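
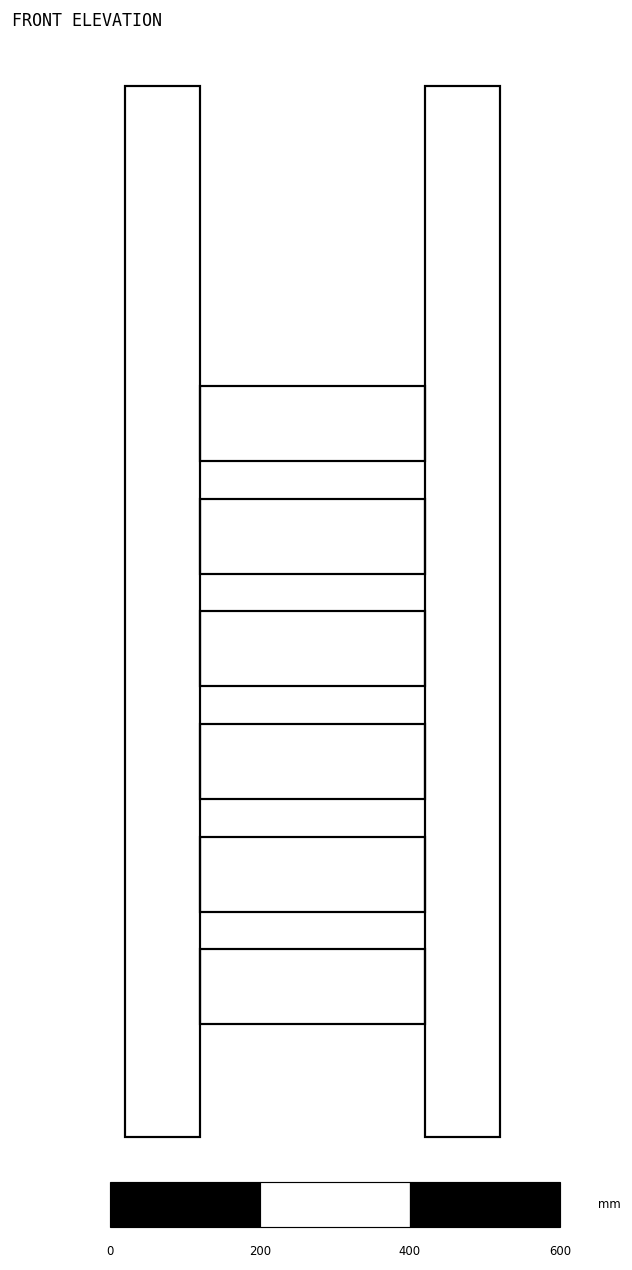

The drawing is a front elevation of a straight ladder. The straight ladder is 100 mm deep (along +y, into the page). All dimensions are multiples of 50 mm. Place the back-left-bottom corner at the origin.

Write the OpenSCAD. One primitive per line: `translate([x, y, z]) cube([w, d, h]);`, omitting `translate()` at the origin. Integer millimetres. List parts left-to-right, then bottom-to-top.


cube([100, 100, 1400]);
translate([100, 0, 150]) cube([300, 100, 100]);
translate([100, 0, 300]) cube([300, 100, 100]);
translate([100, 0, 450]) cube([300, 100, 100]);
translate([100, 0, 600]) cube([300, 100, 100]);
translate([100, 0, 750]) cube([300, 100, 100]);
translate([100, 0, 900]) cube([300, 100, 100]);
translate([400, 0, 0]) cube([100, 100, 1400]);


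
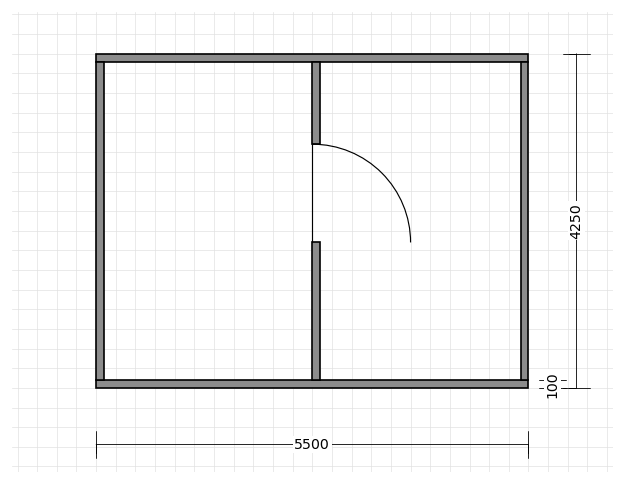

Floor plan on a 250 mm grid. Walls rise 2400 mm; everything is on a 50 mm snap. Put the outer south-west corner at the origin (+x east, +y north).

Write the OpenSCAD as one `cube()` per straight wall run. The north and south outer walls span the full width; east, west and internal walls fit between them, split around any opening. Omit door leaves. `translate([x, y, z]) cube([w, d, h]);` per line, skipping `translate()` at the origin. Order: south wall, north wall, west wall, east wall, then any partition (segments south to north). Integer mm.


cube([5500, 100, 2400]);
translate([0, 4150, 0]) cube([5500, 100, 2400]);
translate([0, 100, 0]) cube([100, 4050, 2400]);
translate([5400, 100, 0]) cube([100, 4050, 2400]);
translate([2750, 100, 0]) cube([100, 1750, 2400]);
translate([2750, 3100, 0]) cube([100, 1050, 2400]);


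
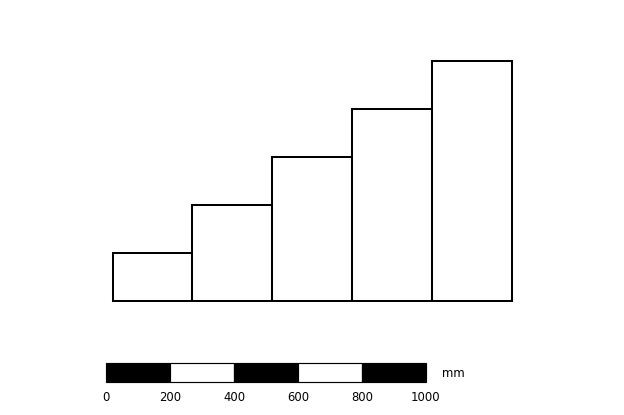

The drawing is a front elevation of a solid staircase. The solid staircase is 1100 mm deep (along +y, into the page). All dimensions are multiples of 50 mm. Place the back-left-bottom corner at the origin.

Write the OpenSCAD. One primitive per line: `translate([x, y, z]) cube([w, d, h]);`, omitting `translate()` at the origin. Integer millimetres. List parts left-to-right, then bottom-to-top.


cube([250, 1100, 150]);
translate([250, 0, 0]) cube([250, 1100, 300]);
translate([500, 0, 0]) cube([250, 1100, 450]);
translate([750, 0, 0]) cube([250, 1100, 600]);
translate([1000, 0, 0]) cube([250, 1100, 750]);


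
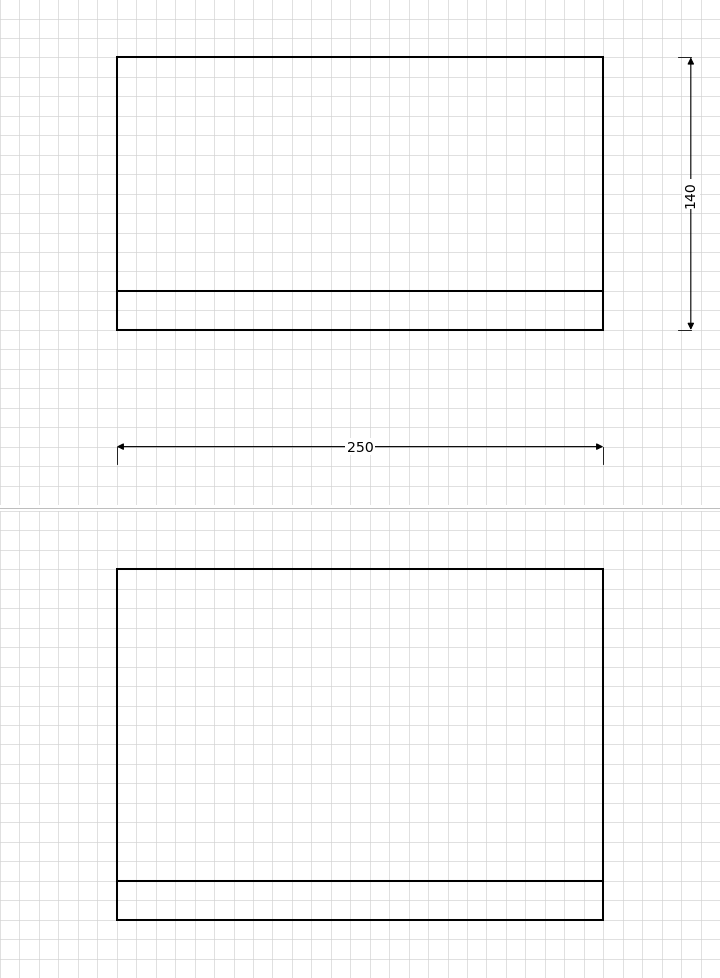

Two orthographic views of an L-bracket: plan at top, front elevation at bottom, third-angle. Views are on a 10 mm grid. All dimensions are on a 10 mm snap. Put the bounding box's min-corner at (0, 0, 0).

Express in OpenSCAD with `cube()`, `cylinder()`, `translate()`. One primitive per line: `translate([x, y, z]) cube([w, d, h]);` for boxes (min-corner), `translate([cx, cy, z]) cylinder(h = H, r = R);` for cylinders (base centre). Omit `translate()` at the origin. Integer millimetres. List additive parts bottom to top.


cube([250, 140, 20]);
translate([0, 0, 20]) cube([250, 20, 160]);


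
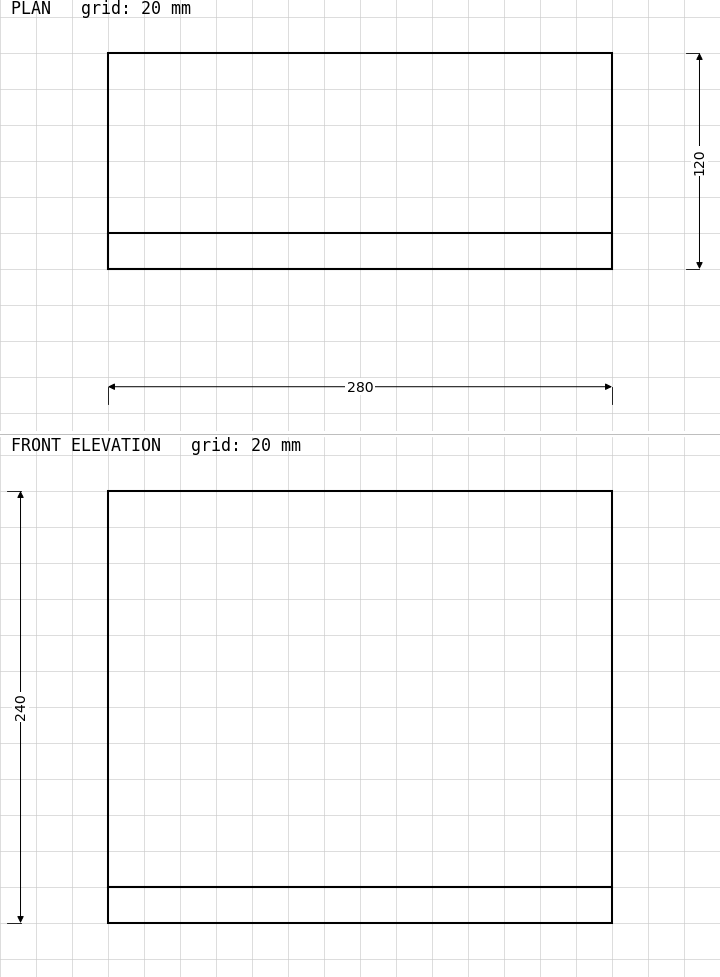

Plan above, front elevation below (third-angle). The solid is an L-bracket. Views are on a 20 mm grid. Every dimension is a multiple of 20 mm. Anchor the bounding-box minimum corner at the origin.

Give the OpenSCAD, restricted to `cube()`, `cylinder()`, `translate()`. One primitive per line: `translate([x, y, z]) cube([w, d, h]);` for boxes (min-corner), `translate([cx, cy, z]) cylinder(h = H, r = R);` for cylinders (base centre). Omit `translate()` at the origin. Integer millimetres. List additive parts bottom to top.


cube([280, 120, 20]);
translate([0, 0, 20]) cube([280, 20, 220]);


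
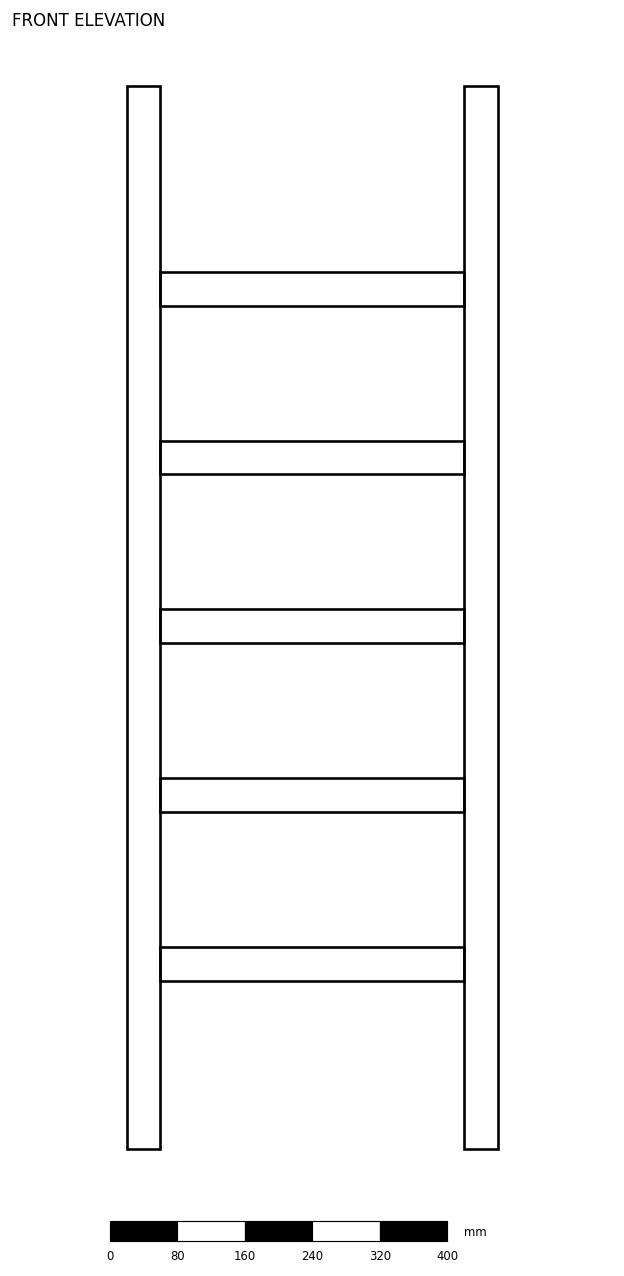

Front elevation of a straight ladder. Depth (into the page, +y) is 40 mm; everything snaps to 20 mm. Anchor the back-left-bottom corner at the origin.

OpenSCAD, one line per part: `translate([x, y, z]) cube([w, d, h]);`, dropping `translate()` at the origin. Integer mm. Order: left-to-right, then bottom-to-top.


cube([40, 40, 1260]);
translate([40, 0, 200]) cube([360, 40, 40]);
translate([40, 0, 400]) cube([360, 40, 40]);
translate([40, 0, 600]) cube([360, 40, 40]);
translate([40, 0, 800]) cube([360, 40, 40]);
translate([40, 0, 1000]) cube([360, 40, 40]);
translate([400, 0, 0]) cube([40, 40, 1260]);


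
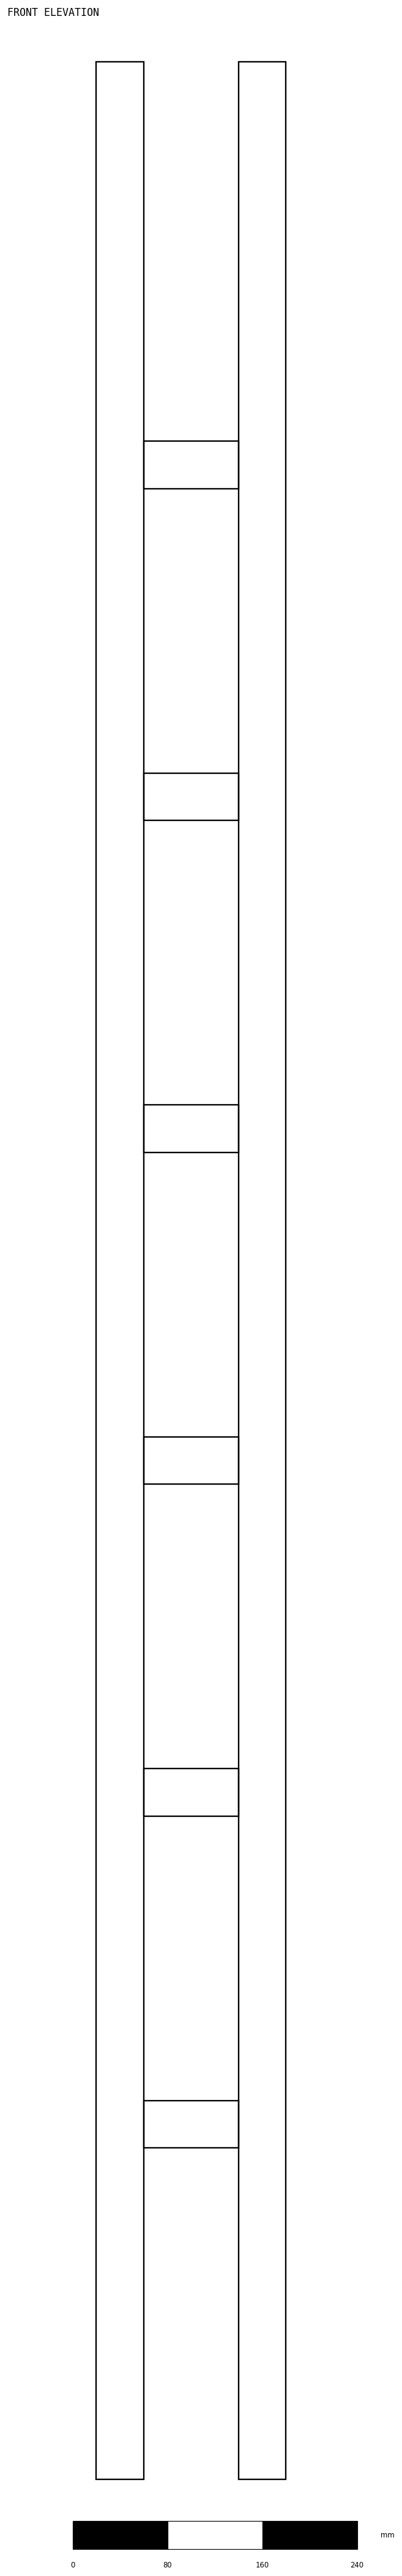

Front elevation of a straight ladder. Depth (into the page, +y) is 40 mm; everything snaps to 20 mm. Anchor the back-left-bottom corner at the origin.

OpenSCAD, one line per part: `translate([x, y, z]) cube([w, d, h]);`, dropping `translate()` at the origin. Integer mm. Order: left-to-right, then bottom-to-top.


cube([40, 40, 2040]);
translate([40, 0, 280]) cube([80, 40, 40]);
translate([40, 0, 560]) cube([80, 40, 40]);
translate([40, 0, 840]) cube([80, 40, 40]);
translate([40, 0, 1120]) cube([80, 40, 40]);
translate([40, 0, 1400]) cube([80, 40, 40]);
translate([40, 0, 1680]) cube([80, 40, 40]);
translate([120, 0, 0]) cube([40, 40, 2040]);


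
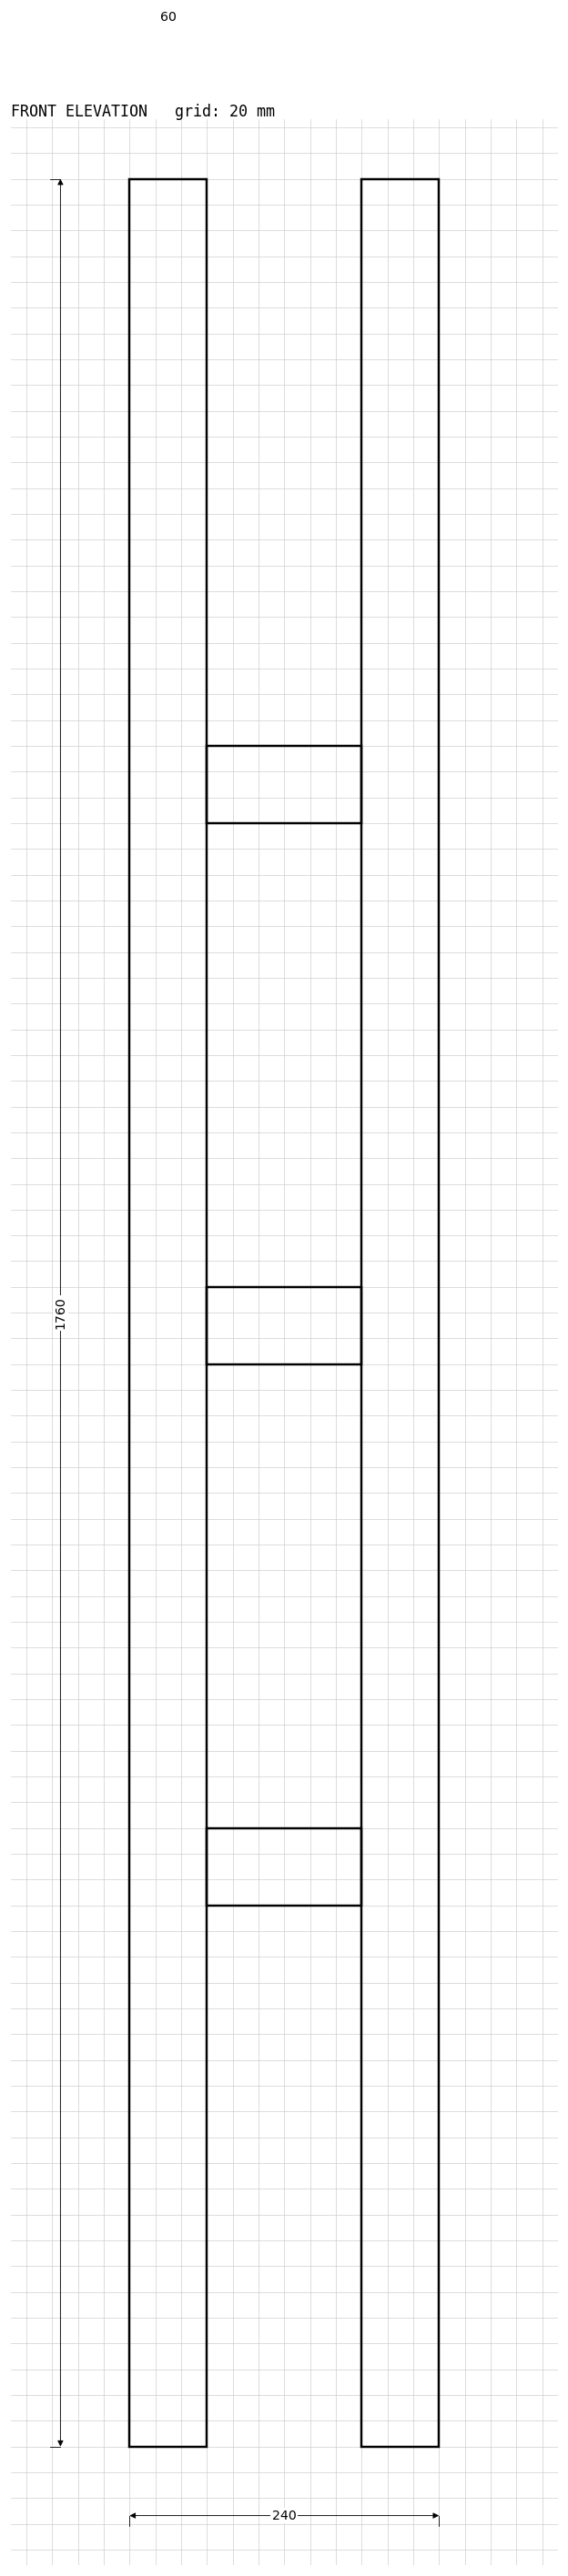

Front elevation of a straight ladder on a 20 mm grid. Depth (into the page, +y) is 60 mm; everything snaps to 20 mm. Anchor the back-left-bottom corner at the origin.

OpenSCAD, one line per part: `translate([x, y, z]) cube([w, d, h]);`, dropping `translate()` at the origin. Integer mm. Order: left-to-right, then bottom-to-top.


cube([60, 60, 1760]);
translate([60, 0, 420]) cube([120, 60, 60]);
translate([60, 0, 840]) cube([120, 60, 60]);
translate([60, 0, 1260]) cube([120, 60, 60]);
translate([180, 0, 0]) cube([60, 60, 1760]);


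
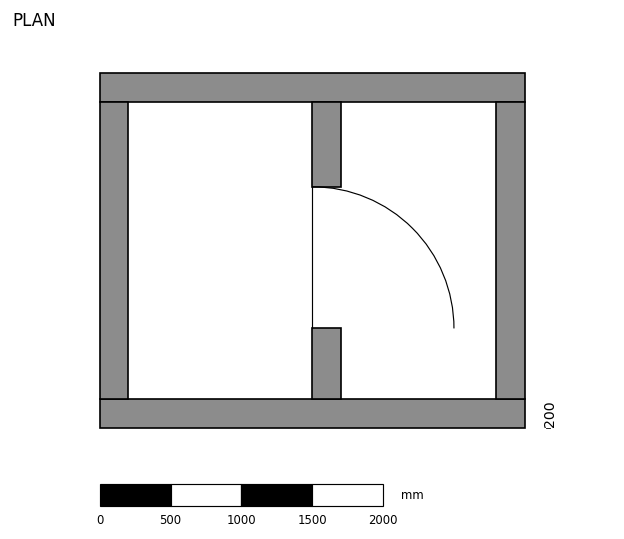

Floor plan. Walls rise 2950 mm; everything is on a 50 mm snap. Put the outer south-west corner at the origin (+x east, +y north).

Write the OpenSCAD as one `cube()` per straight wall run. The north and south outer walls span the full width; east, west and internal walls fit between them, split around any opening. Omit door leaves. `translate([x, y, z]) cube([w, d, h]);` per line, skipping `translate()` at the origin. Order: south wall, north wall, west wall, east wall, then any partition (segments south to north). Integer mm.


cube([3000, 200, 2950]);
translate([0, 2300, 0]) cube([3000, 200, 2950]);
translate([0, 200, 0]) cube([200, 2100, 2950]);
translate([2800, 200, 0]) cube([200, 2100, 2950]);
translate([1500, 200, 0]) cube([200, 500, 2950]);
translate([1500, 1700, 0]) cube([200, 600, 2950]);


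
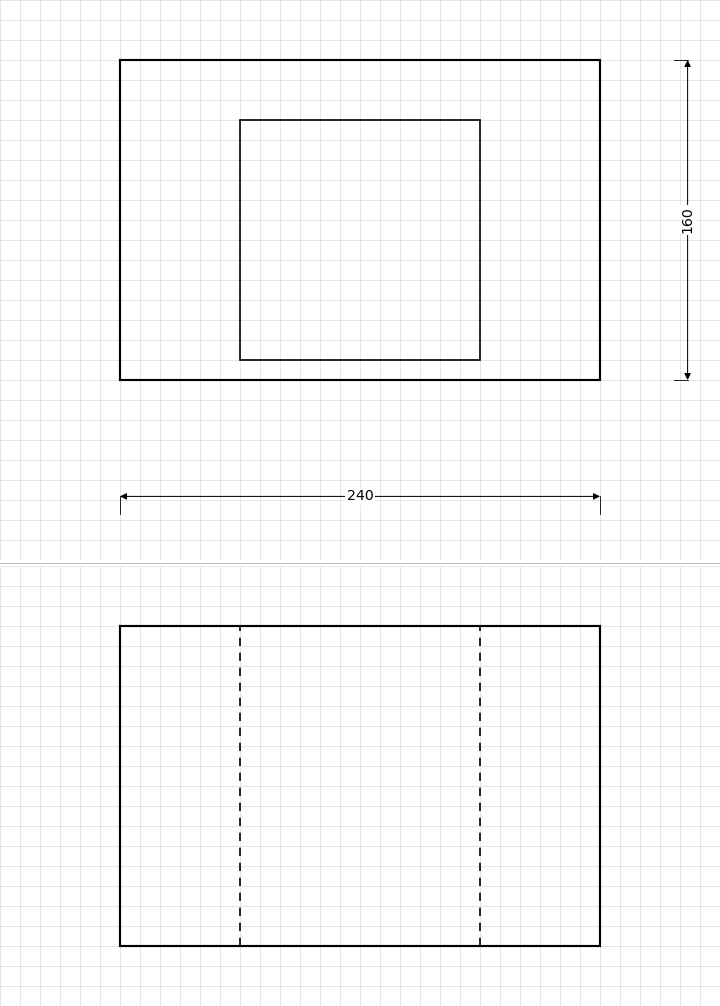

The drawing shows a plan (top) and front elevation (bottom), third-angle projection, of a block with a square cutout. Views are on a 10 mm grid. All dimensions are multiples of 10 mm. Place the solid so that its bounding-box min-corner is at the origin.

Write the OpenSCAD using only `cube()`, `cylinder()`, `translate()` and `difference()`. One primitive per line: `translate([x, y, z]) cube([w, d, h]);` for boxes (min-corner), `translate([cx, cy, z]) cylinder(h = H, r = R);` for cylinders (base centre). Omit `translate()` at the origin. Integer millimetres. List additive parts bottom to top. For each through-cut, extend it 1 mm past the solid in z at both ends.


difference() {
  cube([240, 160, 160]);
  translate([60, 10, -1]) cube([120, 120, 162]);
}


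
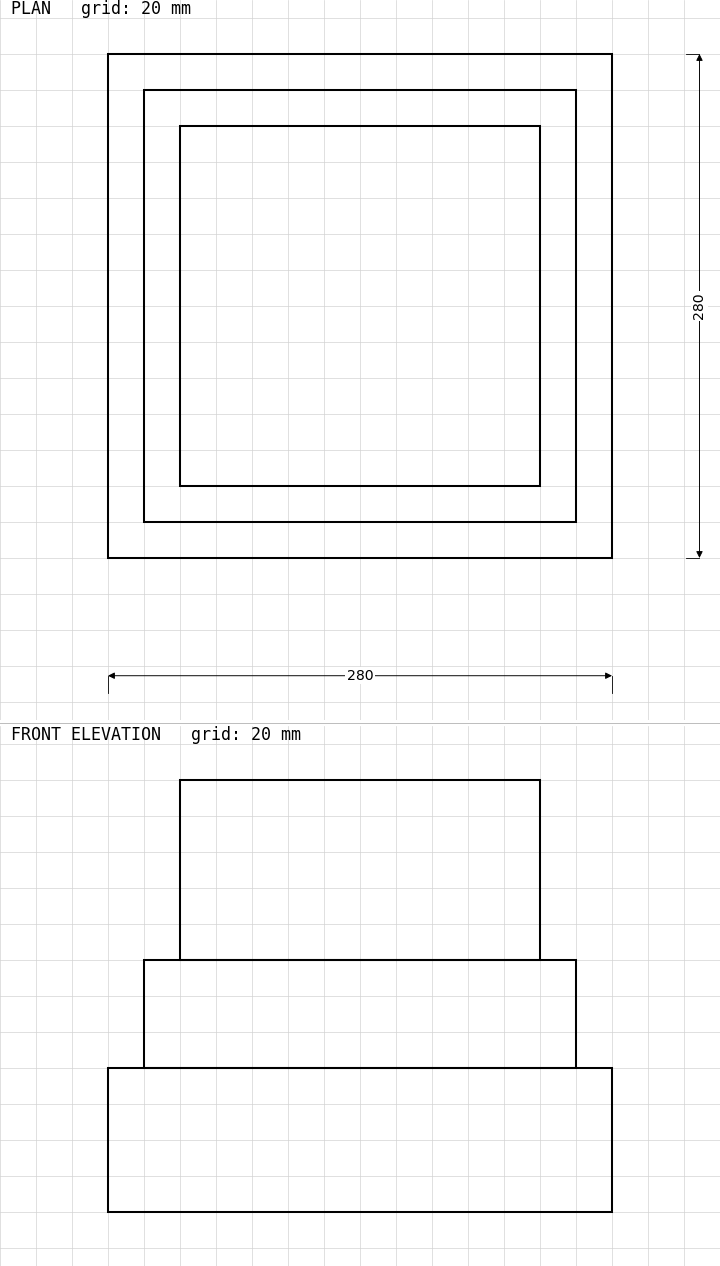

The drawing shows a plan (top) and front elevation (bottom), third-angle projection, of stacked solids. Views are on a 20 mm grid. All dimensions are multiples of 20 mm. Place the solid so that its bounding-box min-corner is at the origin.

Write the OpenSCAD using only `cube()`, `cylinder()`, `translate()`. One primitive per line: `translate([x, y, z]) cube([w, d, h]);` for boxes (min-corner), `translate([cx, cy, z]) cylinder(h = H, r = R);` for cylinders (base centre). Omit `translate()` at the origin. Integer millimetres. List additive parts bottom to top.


cube([280, 280, 80]);
translate([20, 20, 80]) cube([240, 240, 60]);
translate([40, 40, 140]) cube([200, 200, 100]);


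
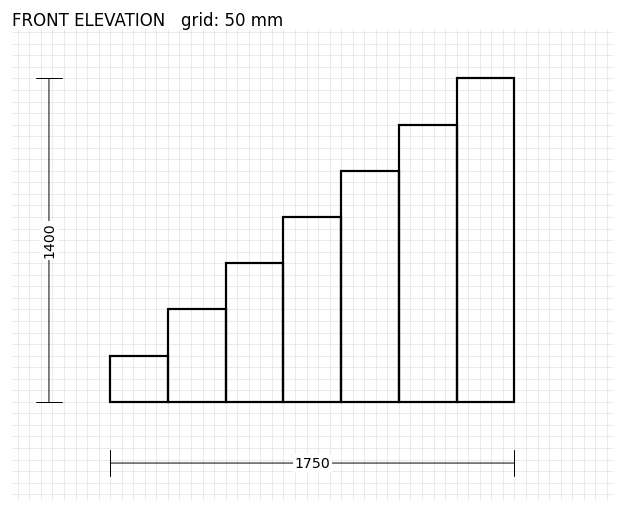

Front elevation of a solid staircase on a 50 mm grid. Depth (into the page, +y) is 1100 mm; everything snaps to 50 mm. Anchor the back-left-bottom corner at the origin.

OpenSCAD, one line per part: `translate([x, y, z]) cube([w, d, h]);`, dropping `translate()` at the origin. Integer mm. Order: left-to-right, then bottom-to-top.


cube([250, 1100, 200]);
translate([250, 0, 0]) cube([250, 1100, 400]);
translate([500, 0, 0]) cube([250, 1100, 600]);
translate([750, 0, 0]) cube([250, 1100, 800]);
translate([1000, 0, 0]) cube([250, 1100, 1000]);
translate([1250, 0, 0]) cube([250, 1100, 1200]);
translate([1500, 0, 0]) cube([250, 1100, 1400]);


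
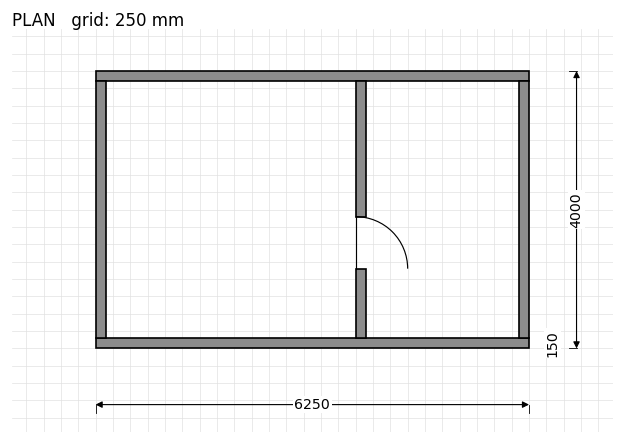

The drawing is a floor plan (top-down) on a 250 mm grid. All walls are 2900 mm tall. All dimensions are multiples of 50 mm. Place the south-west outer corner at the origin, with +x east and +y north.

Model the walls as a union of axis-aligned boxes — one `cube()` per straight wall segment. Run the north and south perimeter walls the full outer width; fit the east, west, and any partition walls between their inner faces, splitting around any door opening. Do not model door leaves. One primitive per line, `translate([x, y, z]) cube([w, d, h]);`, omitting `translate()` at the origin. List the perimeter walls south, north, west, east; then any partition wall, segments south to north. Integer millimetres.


cube([6250, 150, 2900]);
translate([0, 3850, 0]) cube([6250, 150, 2900]);
translate([0, 150, 0]) cube([150, 3700, 2900]);
translate([6100, 150, 0]) cube([150, 3700, 2900]);
translate([3750, 150, 0]) cube([150, 1000, 2900]);
translate([3750, 1900, 0]) cube([150, 1950, 2900]);


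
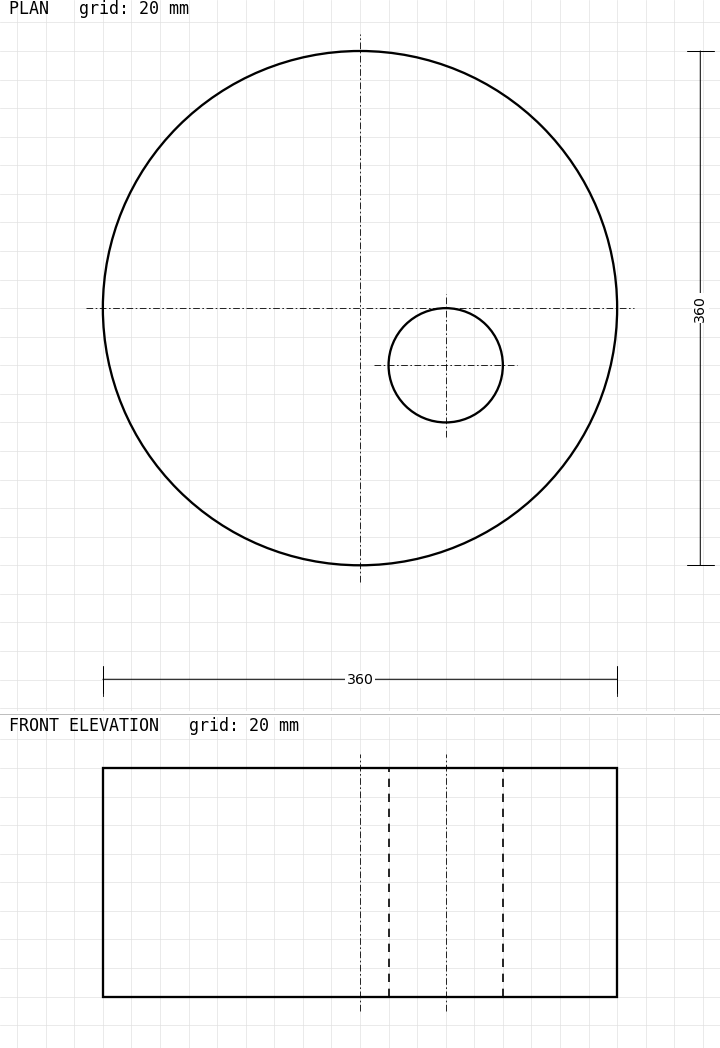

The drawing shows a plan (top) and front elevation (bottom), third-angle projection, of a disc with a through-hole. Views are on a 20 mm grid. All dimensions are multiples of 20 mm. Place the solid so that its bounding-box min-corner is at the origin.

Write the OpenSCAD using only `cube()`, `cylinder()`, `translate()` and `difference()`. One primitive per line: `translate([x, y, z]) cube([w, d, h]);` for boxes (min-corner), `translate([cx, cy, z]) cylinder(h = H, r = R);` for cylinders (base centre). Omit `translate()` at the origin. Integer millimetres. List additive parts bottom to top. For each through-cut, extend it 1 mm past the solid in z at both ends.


difference() {
  translate([180, 180, 0]) cylinder(h = 160, r = 180);
  translate([240, 140, -1]) cylinder(h = 162, r = 40);
}


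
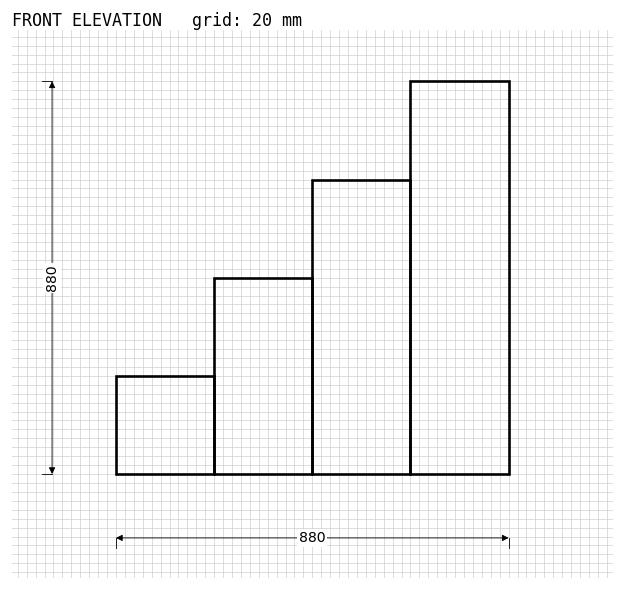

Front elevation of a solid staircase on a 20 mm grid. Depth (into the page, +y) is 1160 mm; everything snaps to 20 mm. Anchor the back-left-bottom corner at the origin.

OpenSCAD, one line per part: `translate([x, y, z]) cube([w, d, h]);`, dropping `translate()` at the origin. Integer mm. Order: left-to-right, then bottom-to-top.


cube([220, 1160, 220]);
translate([220, 0, 0]) cube([220, 1160, 440]);
translate([440, 0, 0]) cube([220, 1160, 660]);
translate([660, 0, 0]) cube([220, 1160, 880]);


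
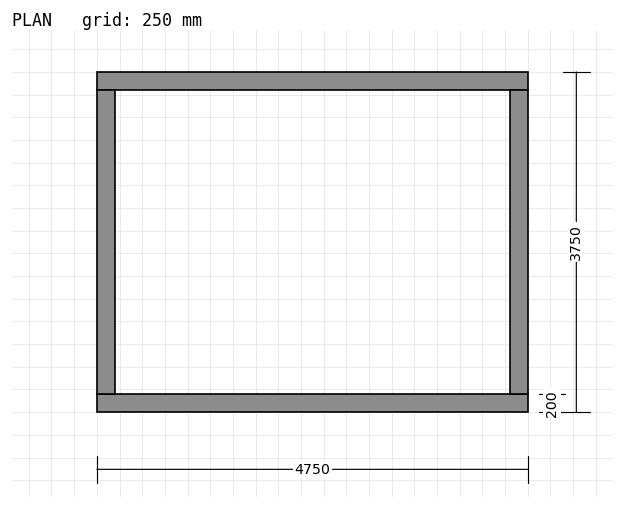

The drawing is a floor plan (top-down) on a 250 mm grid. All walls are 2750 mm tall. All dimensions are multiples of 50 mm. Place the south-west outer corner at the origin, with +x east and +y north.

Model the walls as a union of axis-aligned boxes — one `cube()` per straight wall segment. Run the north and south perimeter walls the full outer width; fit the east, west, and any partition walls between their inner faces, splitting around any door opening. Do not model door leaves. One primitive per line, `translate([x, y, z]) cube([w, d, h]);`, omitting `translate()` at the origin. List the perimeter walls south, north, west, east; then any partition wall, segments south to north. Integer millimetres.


cube([4750, 200, 2750]);
translate([0, 3550, 0]) cube([4750, 200, 2750]);
translate([0, 200, 0]) cube([200, 3350, 2750]);
translate([4550, 200, 0]) cube([200, 3350, 2750]);


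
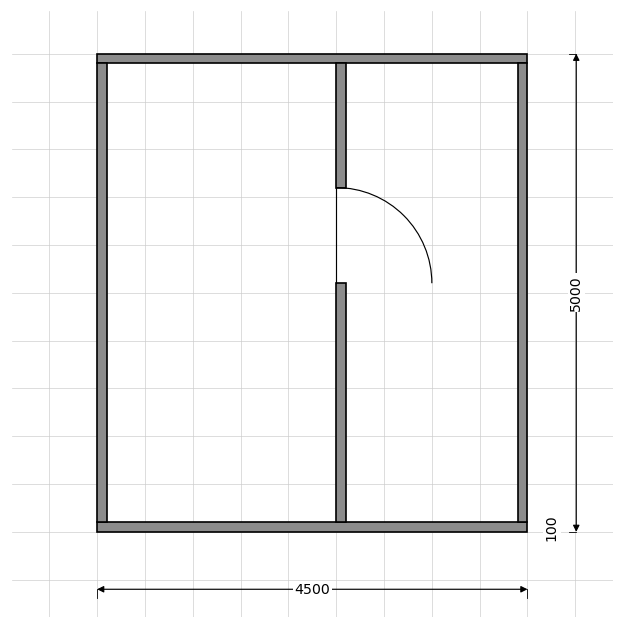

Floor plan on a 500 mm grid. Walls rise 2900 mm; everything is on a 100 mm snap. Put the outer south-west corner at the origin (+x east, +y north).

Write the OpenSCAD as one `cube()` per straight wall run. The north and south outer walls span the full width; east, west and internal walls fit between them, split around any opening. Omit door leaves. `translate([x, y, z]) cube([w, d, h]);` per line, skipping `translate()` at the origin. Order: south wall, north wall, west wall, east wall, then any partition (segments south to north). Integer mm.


cube([4500, 100, 2900]);
translate([0, 4900, 0]) cube([4500, 100, 2900]);
translate([0, 100, 0]) cube([100, 4800, 2900]);
translate([4400, 100, 0]) cube([100, 4800, 2900]);
translate([2500, 100, 0]) cube([100, 2500, 2900]);
translate([2500, 3600, 0]) cube([100, 1300, 2900]);


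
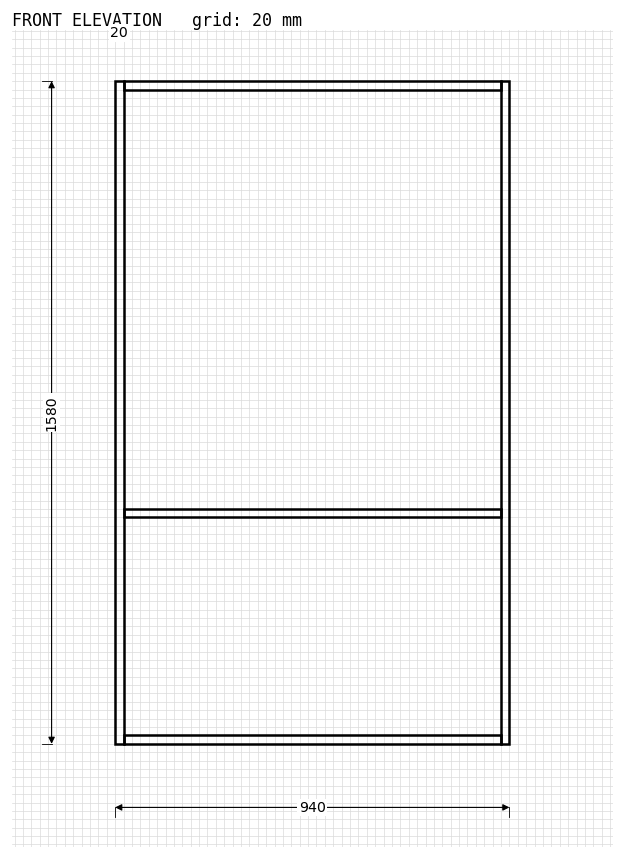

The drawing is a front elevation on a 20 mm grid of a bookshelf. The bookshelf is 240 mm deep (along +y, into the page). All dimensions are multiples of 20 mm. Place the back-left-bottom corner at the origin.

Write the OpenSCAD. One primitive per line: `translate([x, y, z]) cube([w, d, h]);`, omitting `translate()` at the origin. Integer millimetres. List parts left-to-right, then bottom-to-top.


cube([20, 240, 1580]);
translate([20, 0, 0]) cube([900, 240, 20]);
translate([20, 0, 540]) cube([900, 240, 20]);
translate([20, 0, 1560]) cube([900, 240, 20]);
translate([920, 0, 0]) cube([20, 240, 1580]);


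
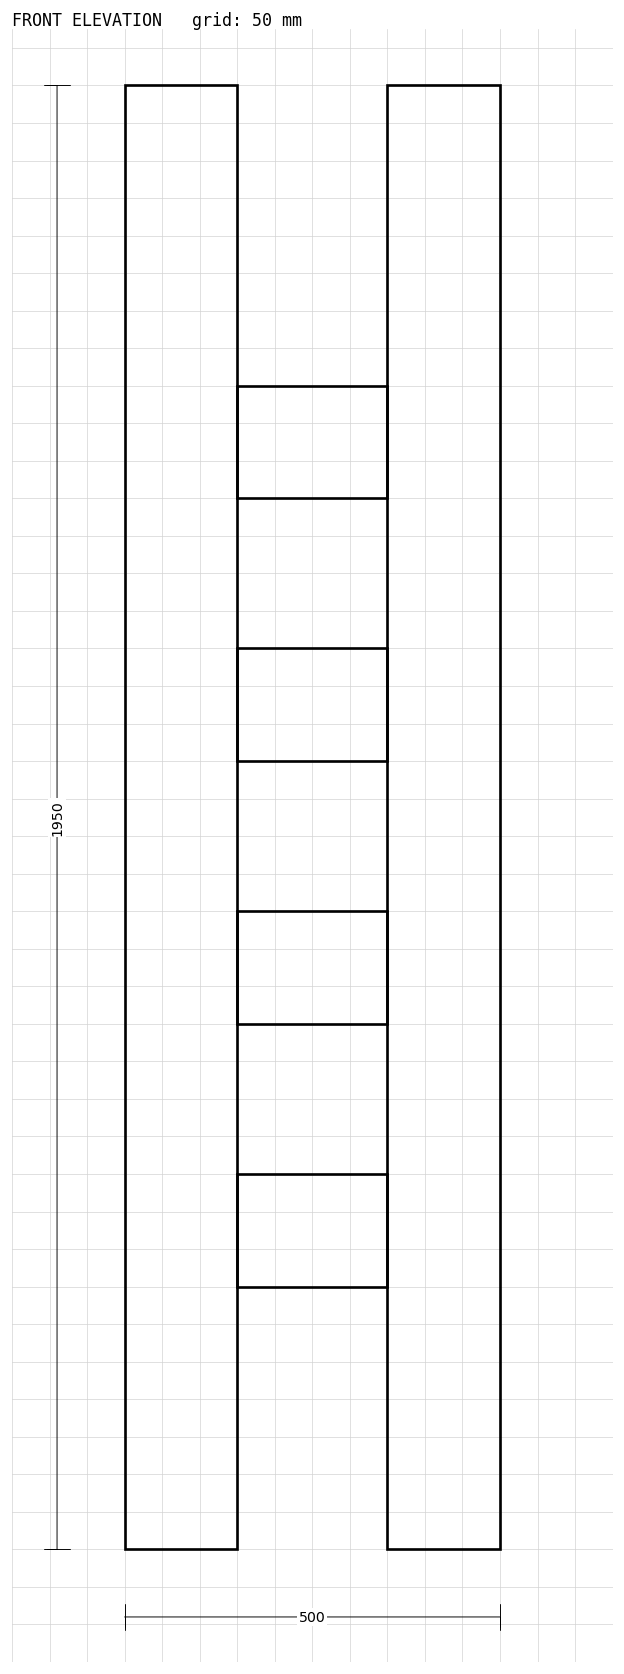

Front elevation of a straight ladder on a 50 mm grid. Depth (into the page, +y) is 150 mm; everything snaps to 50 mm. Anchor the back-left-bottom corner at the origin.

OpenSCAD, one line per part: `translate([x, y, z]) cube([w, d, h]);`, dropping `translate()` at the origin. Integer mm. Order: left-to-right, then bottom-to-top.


cube([150, 150, 1950]);
translate([150, 0, 350]) cube([200, 150, 150]);
translate([150, 0, 700]) cube([200, 150, 150]);
translate([150, 0, 1050]) cube([200, 150, 150]);
translate([150, 0, 1400]) cube([200, 150, 150]);
translate([350, 0, 0]) cube([150, 150, 1950]);


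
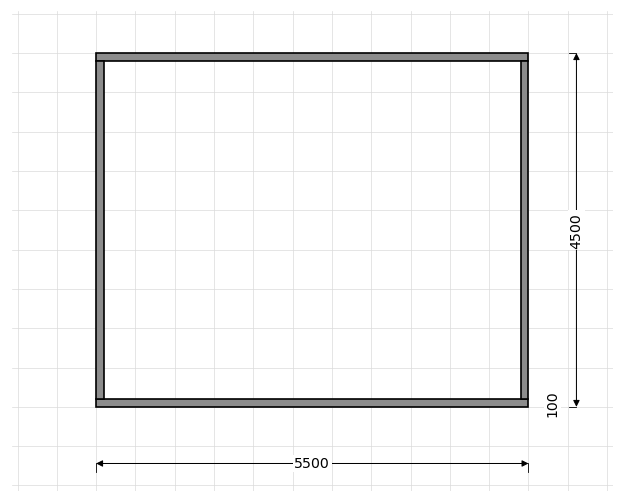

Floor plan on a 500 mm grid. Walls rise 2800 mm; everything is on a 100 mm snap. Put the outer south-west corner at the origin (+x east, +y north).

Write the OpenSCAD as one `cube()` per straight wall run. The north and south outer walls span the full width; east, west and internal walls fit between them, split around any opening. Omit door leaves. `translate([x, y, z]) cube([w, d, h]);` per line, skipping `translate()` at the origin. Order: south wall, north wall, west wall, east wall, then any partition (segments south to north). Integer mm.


cube([5500, 100, 2800]);
translate([0, 4400, 0]) cube([5500, 100, 2800]);
translate([0, 100, 0]) cube([100, 4300, 2800]);
translate([5400, 100, 0]) cube([100, 4300, 2800]);


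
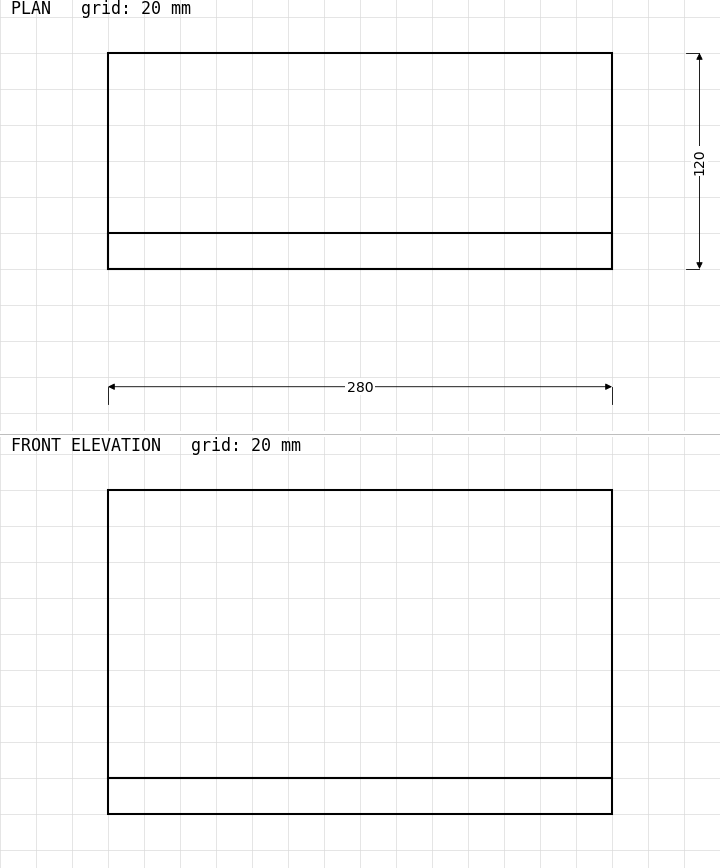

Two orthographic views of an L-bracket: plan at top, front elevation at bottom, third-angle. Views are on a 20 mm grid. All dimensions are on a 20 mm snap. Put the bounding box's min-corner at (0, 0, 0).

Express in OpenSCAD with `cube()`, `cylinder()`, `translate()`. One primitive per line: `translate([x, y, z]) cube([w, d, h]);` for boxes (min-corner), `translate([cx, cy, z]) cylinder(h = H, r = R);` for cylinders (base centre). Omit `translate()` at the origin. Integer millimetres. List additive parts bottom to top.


cube([280, 120, 20]);
translate([0, 0, 20]) cube([280, 20, 160]);


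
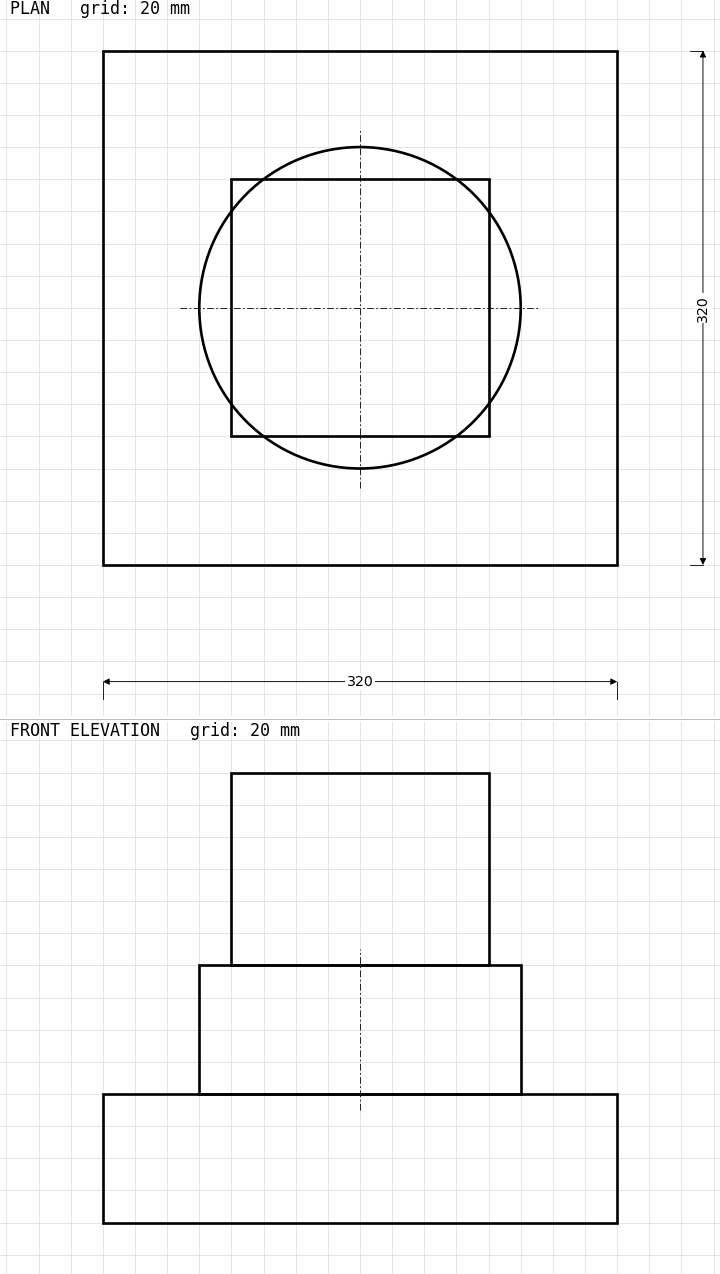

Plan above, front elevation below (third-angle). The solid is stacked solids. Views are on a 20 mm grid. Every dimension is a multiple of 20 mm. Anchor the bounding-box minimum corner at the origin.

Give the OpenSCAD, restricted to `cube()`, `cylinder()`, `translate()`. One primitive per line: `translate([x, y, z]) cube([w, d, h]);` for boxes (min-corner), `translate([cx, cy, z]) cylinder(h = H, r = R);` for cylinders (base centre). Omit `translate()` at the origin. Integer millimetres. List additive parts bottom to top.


cube([320, 320, 80]);
translate([160, 160, 80]) cylinder(h = 80, r = 100);
translate([80, 80, 160]) cube([160, 160, 120]);


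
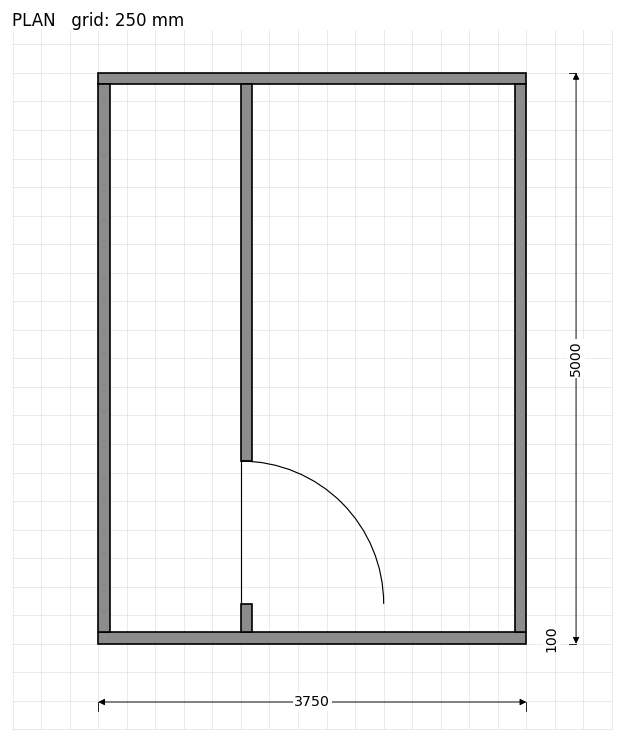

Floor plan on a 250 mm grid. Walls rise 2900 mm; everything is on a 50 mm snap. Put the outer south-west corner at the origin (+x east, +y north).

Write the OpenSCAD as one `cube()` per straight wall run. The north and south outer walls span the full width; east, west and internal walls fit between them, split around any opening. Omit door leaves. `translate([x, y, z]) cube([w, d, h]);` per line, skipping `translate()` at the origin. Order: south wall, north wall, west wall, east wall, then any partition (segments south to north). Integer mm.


cube([3750, 100, 2900]);
translate([0, 4900, 0]) cube([3750, 100, 2900]);
translate([0, 100, 0]) cube([100, 4800, 2900]);
translate([3650, 100, 0]) cube([100, 4800, 2900]);
translate([1250, 100, 0]) cube([100, 250, 2900]);
translate([1250, 1600, 0]) cube([100, 3300, 2900]);


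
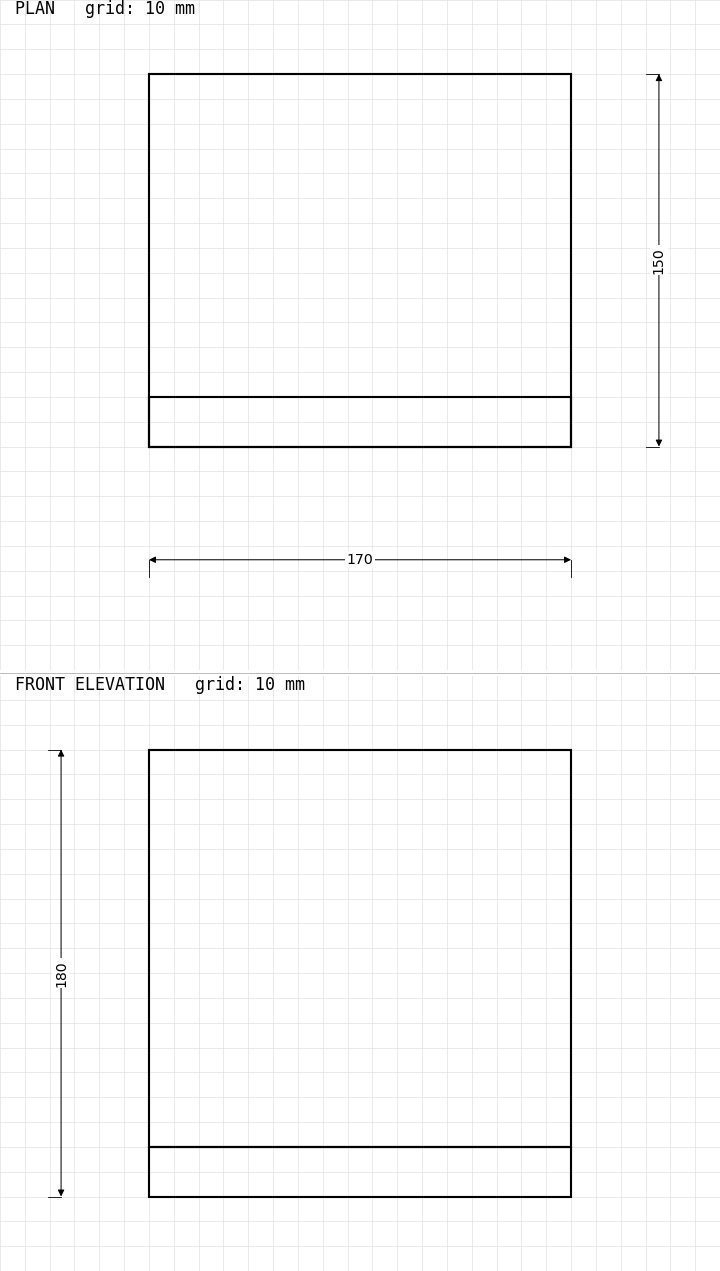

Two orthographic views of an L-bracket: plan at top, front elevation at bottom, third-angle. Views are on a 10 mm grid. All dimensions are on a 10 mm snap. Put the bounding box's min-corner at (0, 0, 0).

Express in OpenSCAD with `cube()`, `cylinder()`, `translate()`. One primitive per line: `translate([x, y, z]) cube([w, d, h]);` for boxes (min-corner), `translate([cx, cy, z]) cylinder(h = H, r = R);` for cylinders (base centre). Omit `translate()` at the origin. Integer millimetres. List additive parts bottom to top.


cube([170, 150, 20]);
translate([0, 0, 20]) cube([170, 20, 160]);


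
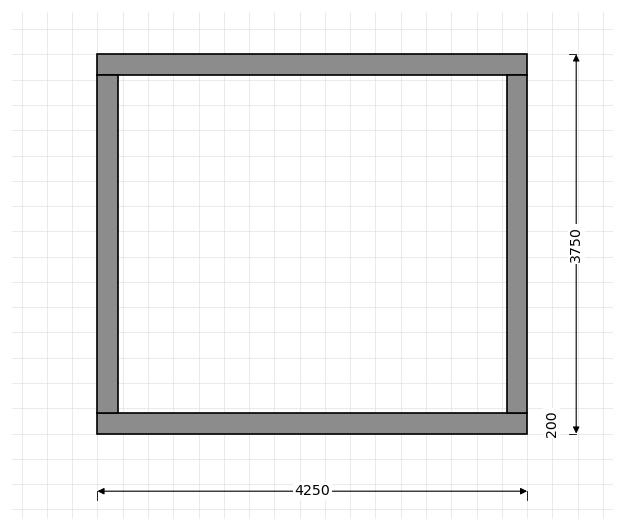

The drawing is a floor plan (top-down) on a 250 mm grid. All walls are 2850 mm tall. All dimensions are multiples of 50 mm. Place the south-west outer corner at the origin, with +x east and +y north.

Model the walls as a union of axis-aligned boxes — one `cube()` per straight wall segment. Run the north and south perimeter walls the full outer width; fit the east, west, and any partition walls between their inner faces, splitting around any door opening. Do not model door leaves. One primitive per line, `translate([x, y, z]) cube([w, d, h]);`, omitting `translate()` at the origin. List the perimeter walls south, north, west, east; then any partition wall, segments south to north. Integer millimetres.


cube([4250, 200, 2850]);
translate([0, 3550, 0]) cube([4250, 200, 2850]);
translate([0, 200, 0]) cube([200, 3350, 2850]);
translate([4050, 200, 0]) cube([200, 3350, 2850]);


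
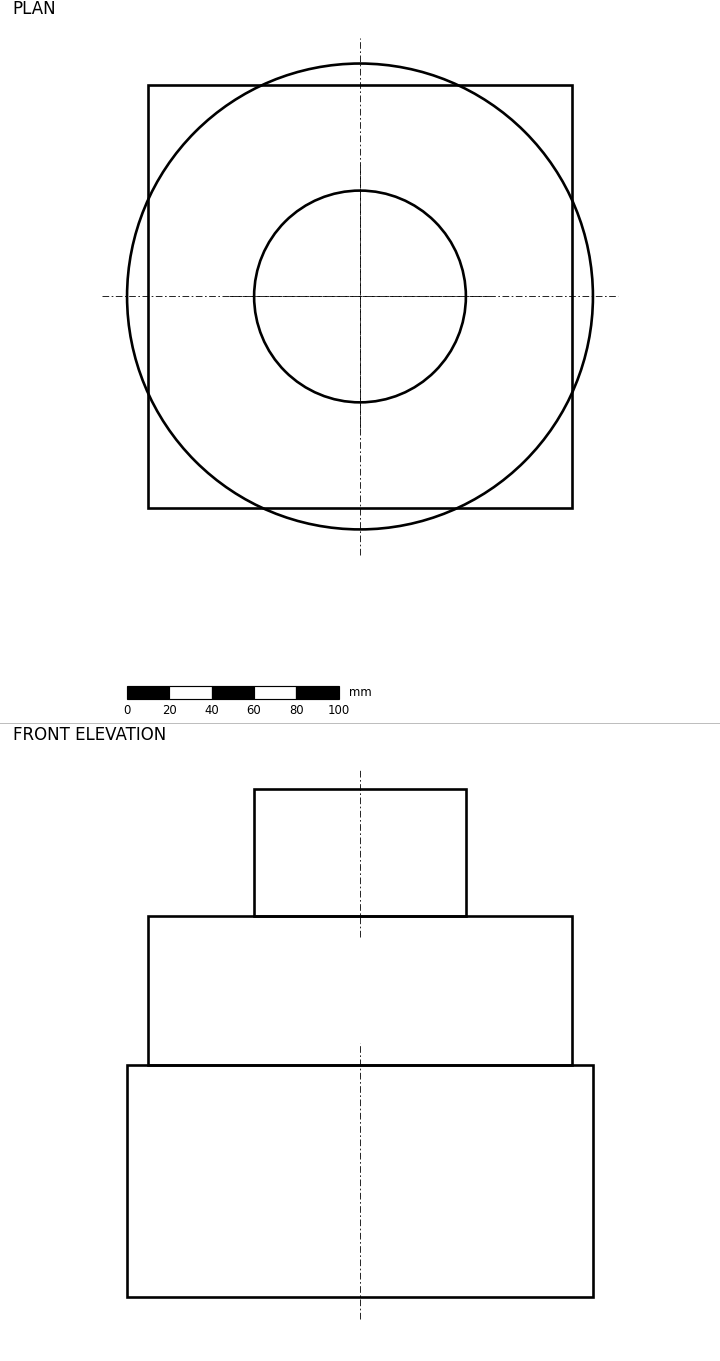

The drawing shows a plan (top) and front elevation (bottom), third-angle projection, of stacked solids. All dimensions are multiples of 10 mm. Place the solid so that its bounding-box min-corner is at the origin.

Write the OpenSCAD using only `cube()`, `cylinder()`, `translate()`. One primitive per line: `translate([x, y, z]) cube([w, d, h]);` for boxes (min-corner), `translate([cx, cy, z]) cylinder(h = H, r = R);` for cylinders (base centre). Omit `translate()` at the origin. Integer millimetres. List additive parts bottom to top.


translate([110, 110, 0]) cylinder(h = 110, r = 110);
translate([10, 10, 110]) cube([200, 200, 70]);
translate([110, 110, 180]) cylinder(h = 60, r = 50);


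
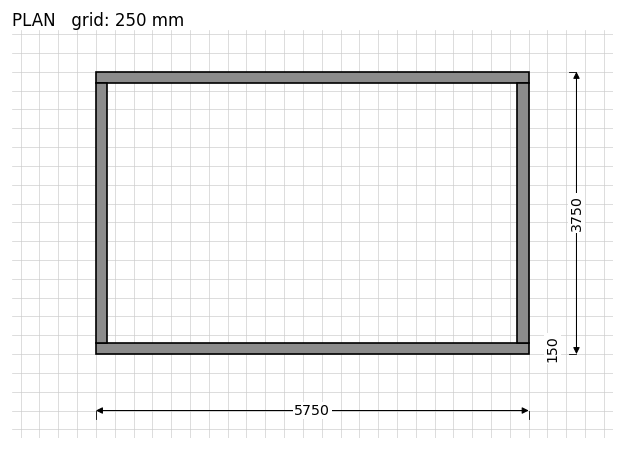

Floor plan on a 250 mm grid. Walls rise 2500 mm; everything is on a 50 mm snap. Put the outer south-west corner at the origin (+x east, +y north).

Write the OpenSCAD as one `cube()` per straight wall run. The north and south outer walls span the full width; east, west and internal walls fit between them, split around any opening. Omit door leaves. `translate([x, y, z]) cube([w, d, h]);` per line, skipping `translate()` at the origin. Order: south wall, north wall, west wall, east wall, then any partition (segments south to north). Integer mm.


cube([5750, 150, 2500]);
translate([0, 3600, 0]) cube([5750, 150, 2500]);
translate([0, 150, 0]) cube([150, 3450, 2500]);
translate([5600, 150, 0]) cube([150, 3450, 2500]);


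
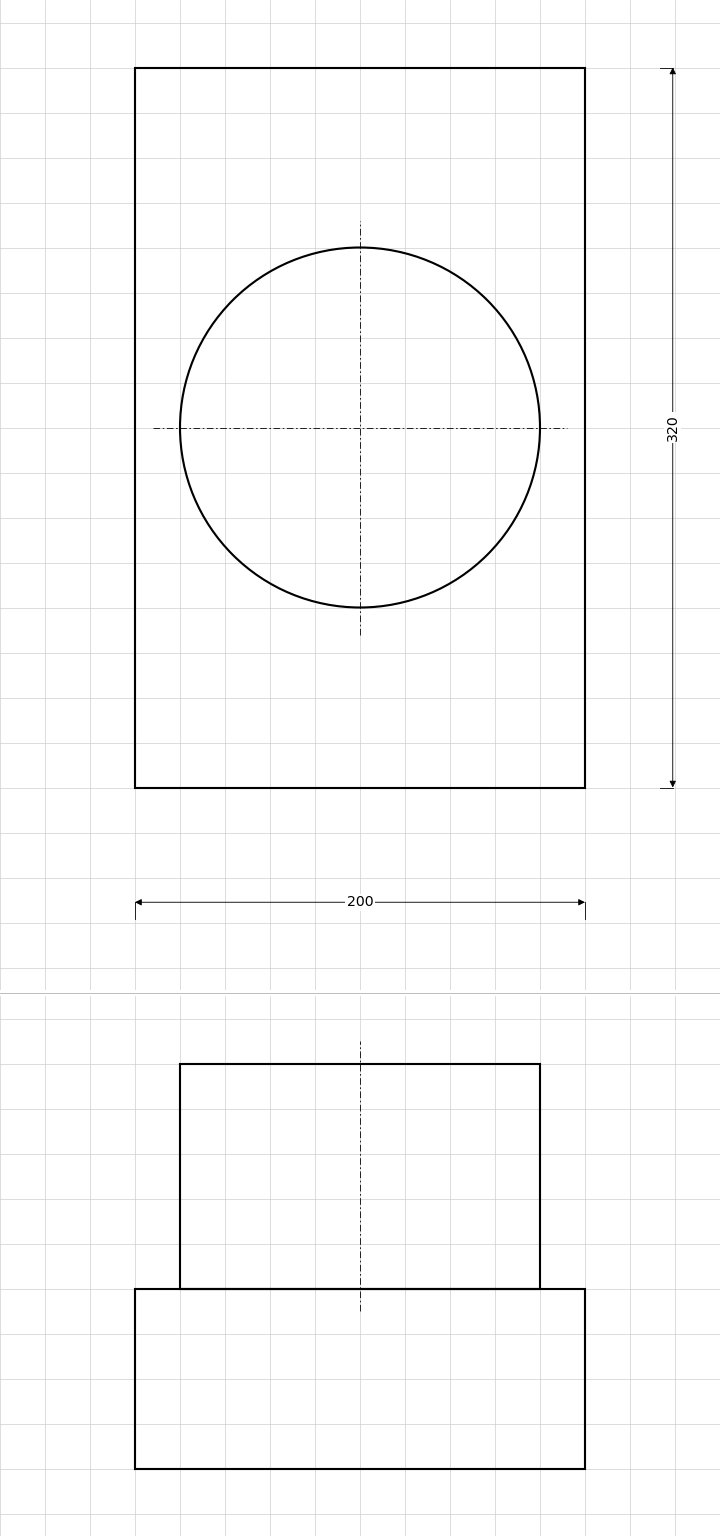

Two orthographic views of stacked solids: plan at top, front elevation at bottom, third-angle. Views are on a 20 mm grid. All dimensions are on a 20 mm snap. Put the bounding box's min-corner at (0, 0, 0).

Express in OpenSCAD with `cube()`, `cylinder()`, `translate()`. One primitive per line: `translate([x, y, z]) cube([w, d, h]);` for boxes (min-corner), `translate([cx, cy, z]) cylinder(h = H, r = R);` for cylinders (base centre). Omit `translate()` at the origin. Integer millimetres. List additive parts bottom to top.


cube([200, 320, 80]);
translate([100, 160, 80]) cylinder(h = 100, r = 80);


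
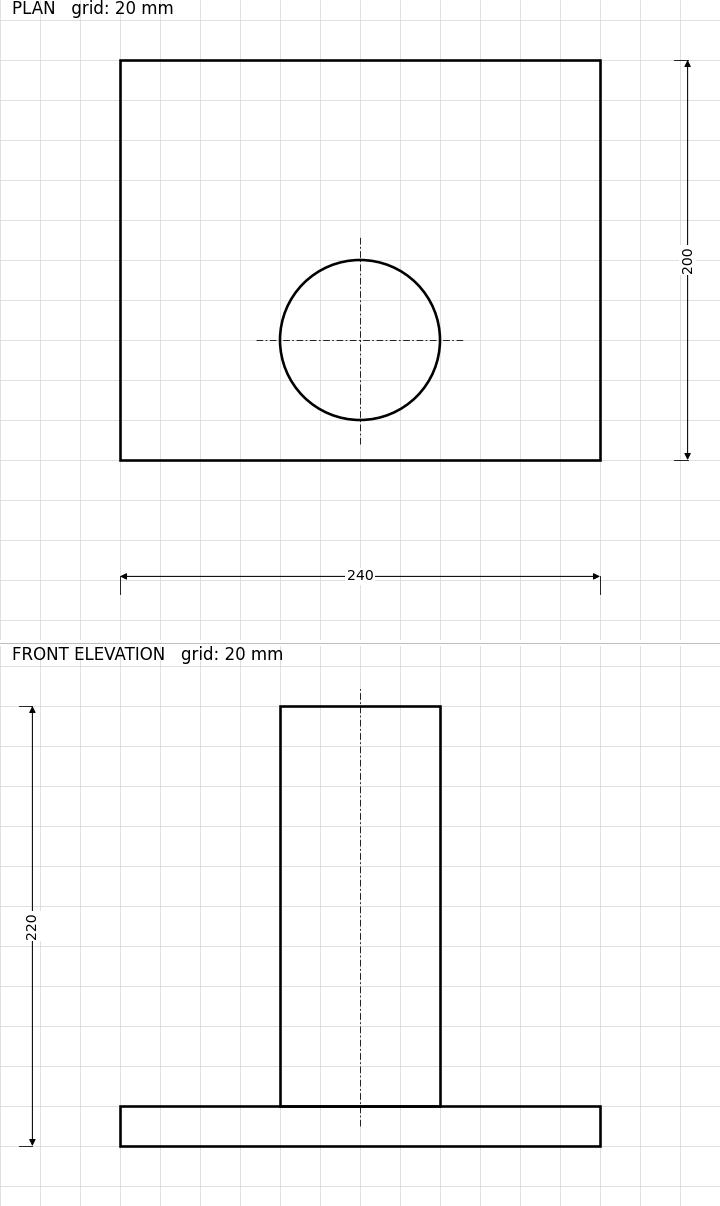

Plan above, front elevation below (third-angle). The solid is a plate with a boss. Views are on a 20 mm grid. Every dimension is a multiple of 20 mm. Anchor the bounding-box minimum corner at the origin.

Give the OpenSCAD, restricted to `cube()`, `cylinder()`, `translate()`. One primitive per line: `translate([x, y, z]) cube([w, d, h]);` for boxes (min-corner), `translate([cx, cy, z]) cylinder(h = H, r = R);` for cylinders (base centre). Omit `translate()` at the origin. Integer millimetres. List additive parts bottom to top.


cube([240, 200, 20]);
translate([120, 60, 20]) cylinder(h = 200, r = 40);


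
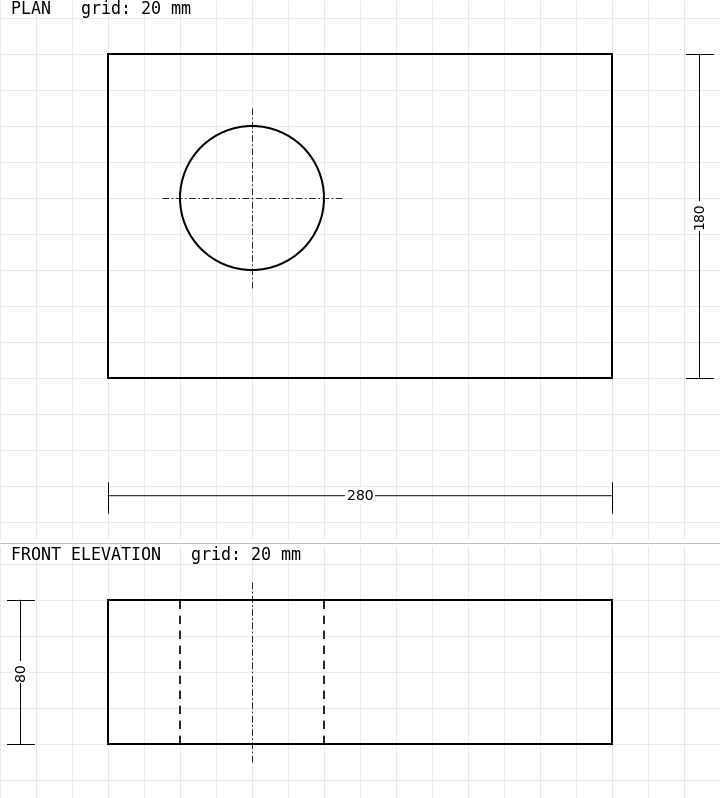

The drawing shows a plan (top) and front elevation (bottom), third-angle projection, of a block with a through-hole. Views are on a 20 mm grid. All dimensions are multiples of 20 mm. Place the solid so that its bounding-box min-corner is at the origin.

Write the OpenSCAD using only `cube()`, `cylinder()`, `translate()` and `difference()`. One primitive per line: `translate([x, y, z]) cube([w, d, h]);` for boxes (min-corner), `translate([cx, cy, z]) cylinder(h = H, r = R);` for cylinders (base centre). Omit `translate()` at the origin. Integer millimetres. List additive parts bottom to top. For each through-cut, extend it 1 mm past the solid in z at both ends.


difference() {
  cube([280, 180, 80]);
  translate([80, 100, -1]) cylinder(h = 82, r = 40);
}


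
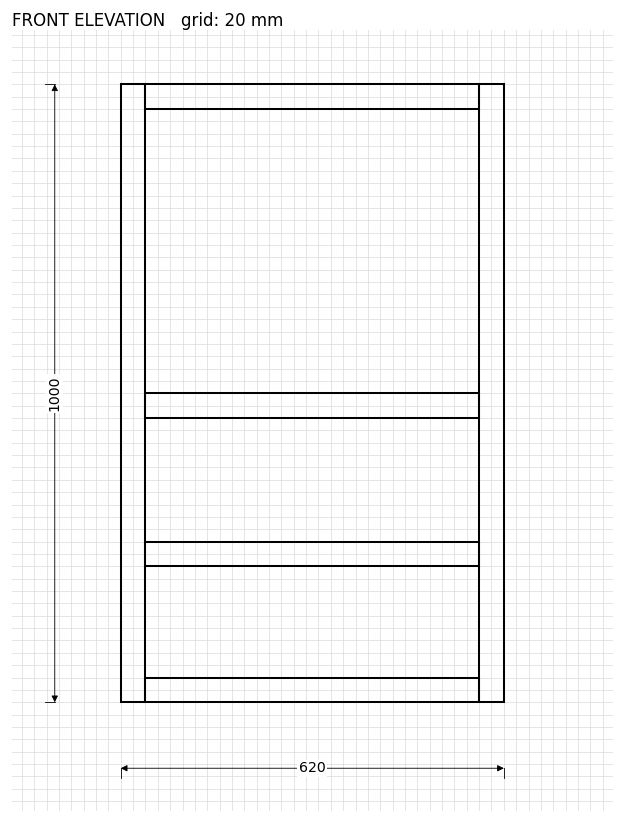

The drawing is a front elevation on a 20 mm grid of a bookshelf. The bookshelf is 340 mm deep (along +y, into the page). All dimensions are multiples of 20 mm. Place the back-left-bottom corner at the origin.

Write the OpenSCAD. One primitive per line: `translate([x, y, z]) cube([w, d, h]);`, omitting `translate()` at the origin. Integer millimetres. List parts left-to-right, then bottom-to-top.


cube([40, 340, 1000]);
translate([40, 0, 0]) cube([540, 340, 40]);
translate([40, 0, 220]) cube([540, 340, 40]);
translate([40, 0, 460]) cube([540, 340, 40]);
translate([40, 0, 960]) cube([540, 340, 40]);
translate([580, 0, 0]) cube([40, 340, 1000]);


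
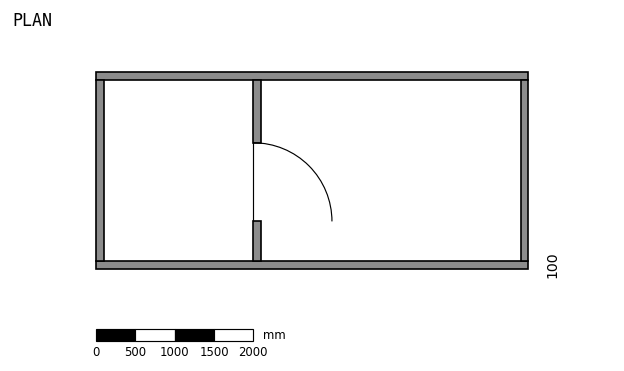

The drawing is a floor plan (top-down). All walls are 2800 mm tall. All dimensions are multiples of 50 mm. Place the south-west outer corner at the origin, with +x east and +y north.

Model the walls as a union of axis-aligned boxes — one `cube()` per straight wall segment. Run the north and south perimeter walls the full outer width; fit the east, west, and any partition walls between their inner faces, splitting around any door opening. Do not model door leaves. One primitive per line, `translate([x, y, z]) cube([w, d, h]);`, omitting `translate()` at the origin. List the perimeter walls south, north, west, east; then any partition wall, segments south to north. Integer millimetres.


cube([5500, 100, 2800]);
translate([0, 2400, 0]) cube([5500, 100, 2800]);
translate([0, 100, 0]) cube([100, 2300, 2800]);
translate([5400, 100, 0]) cube([100, 2300, 2800]);
translate([2000, 100, 0]) cube([100, 500, 2800]);
translate([2000, 1600, 0]) cube([100, 800, 2800]);


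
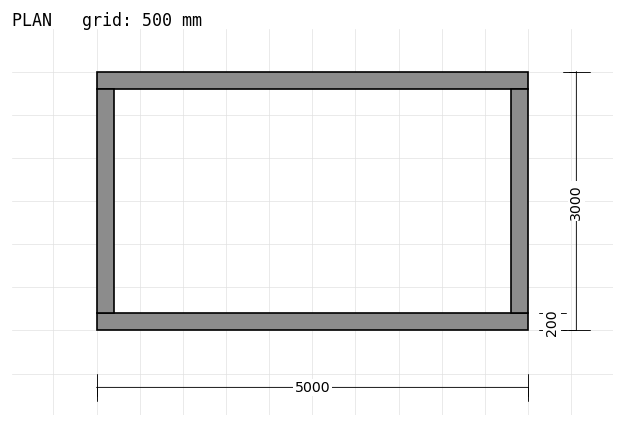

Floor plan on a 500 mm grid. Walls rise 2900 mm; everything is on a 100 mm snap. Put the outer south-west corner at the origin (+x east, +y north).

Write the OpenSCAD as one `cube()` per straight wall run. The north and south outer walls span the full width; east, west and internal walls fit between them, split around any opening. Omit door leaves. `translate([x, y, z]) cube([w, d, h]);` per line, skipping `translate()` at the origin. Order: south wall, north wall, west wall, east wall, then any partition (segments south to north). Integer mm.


cube([5000, 200, 2900]);
translate([0, 2800, 0]) cube([5000, 200, 2900]);
translate([0, 200, 0]) cube([200, 2600, 2900]);
translate([4800, 200, 0]) cube([200, 2600, 2900]);


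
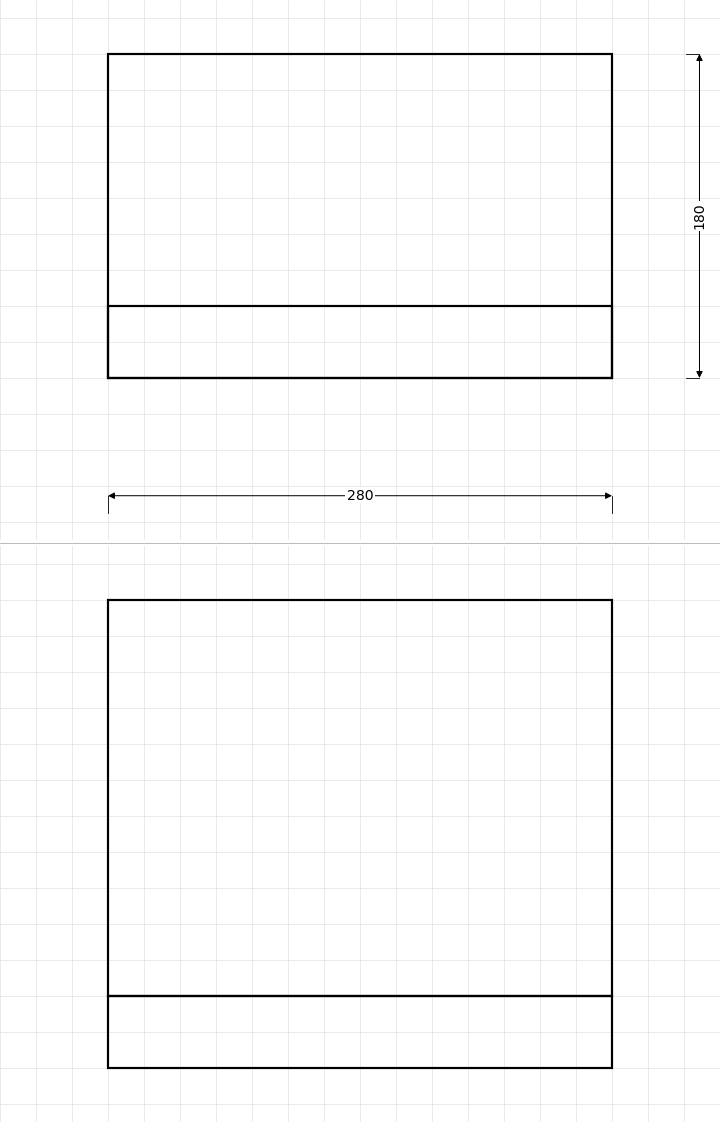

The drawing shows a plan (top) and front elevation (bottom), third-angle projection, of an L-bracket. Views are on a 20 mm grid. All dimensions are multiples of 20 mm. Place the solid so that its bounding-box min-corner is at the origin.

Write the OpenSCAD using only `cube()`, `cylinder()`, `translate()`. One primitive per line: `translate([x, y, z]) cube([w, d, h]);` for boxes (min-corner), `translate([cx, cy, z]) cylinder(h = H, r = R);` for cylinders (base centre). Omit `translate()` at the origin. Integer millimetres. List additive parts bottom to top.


cube([280, 180, 40]);
translate([0, 0, 40]) cube([280, 40, 220]);


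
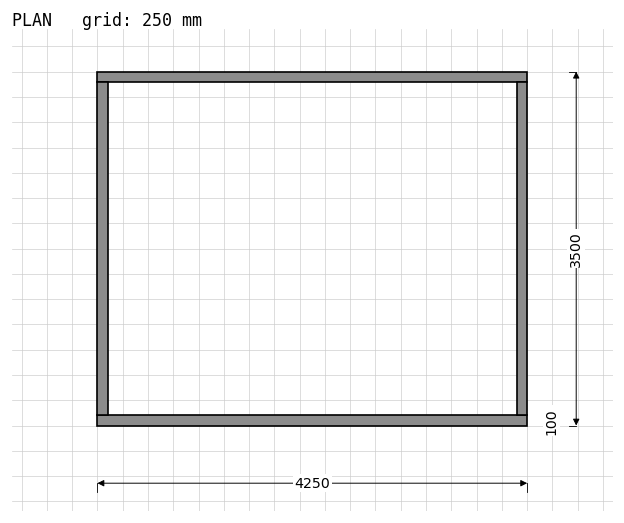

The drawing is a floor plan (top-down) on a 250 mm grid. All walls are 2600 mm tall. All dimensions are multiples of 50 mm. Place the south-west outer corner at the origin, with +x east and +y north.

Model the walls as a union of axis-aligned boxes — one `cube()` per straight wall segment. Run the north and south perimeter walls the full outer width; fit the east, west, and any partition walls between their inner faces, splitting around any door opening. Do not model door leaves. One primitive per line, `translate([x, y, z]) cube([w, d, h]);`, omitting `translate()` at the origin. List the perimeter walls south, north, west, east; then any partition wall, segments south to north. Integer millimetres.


cube([4250, 100, 2600]);
translate([0, 3400, 0]) cube([4250, 100, 2600]);
translate([0, 100, 0]) cube([100, 3300, 2600]);
translate([4150, 100, 0]) cube([100, 3300, 2600]);


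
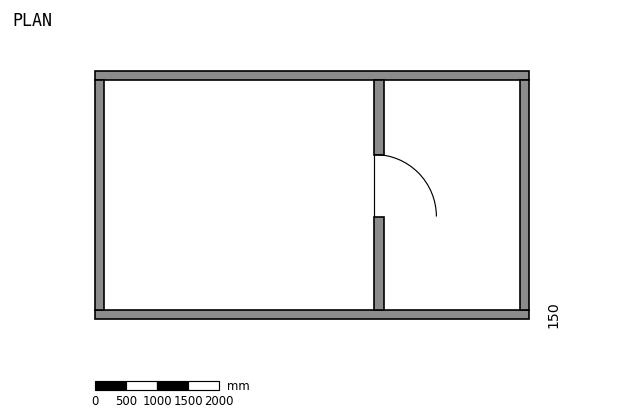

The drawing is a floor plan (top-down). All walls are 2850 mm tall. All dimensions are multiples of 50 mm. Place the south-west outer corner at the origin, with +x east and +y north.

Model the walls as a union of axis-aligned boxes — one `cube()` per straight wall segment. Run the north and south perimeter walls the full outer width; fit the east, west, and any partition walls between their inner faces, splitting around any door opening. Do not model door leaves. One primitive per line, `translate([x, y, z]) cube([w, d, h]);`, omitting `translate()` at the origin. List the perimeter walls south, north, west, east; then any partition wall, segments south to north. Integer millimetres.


cube([7000, 150, 2850]);
translate([0, 3850, 0]) cube([7000, 150, 2850]);
translate([0, 150, 0]) cube([150, 3700, 2850]);
translate([6850, 150, 0]) cube([150, 3700, 2850]);
translate([4500, 150, 0]) cube([150, 1500, 2850]);
translate([4500, 2650, 0]) cube([150, 1200, 2850]);
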